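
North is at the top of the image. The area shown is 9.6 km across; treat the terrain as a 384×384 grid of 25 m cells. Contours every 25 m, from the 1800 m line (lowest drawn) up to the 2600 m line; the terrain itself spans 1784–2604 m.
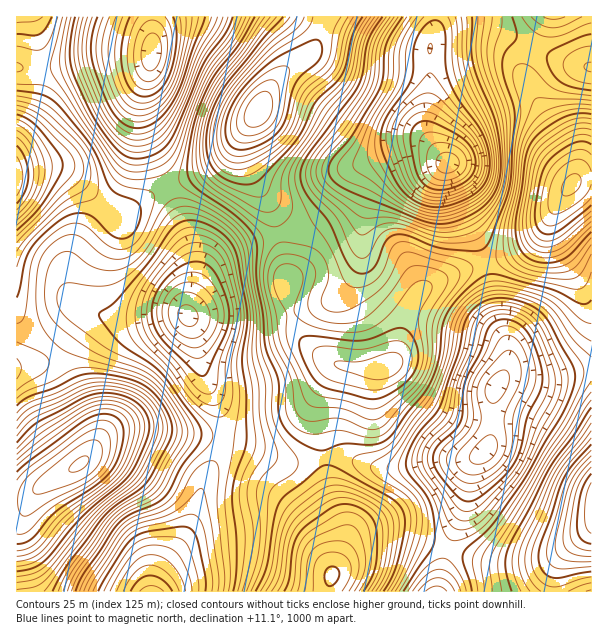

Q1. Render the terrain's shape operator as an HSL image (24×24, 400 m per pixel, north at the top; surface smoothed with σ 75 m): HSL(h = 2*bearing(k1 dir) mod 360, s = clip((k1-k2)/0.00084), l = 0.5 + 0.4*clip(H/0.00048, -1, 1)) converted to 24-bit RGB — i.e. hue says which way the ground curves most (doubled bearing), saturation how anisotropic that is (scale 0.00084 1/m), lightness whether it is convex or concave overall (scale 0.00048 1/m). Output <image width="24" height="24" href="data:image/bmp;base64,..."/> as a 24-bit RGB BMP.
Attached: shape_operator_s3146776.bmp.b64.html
<image width="24" height="24" href="data:image/bmp;base64,Qk32BgAAAAAAADYAAAAoAAAAGAAAABgAAAABABgAAAAAAMAGAAATCwAAEwsAAAAAAAAAAAAAhcYpwvU2hXBCRGtJPk1rJBhtK5WbP49VP29GMKI3kXo8tkMw48ST9dbV5LHchoDFIy+aBR1UJJ6XcbJgr02ey4me3J6MjUZFx9aqq79/lnlpVppyJ0VmJjtnOZqNRm2LZ5iLS5NtUE50nLyPwd+3162k5Jmix3m9QiW7AE7SH5z/YG3agWHQxJrP8InI5n+97NLIvnR7sYNkjpNVJyM8L1hFI5NOJHJ8aJR6XoFnOpmPf9WRwrOHy4Fw2balzIPFZFe9DqzUBHCpNzKfi2CurnSx1ma97bLI9qeg51By2WlEom09NEdgLMSUGOfCB2aaTmCdnX+JO8yGPcdqn595uNO0wcfY0H7ixpvYT3fLCS1zIT1+bFuhq1mlsmCV3JyW8cjl/6r4+8Hq4LHbY7HZROfbNKmtDj1dKmaJmLCuh7iMSINTXbI2newwknMfkmoauspMhU6VGyBnF057PDyRoFevn4m40LnSw4uS3YTe+tHw99TpuprWYG6iTlp5HFhzD4CDTJ1Ru2k5jWowhrgcoIEMdzYAn8MAXqEAMCsOHi0PCygaGSwnUYhNdqyHra2Mp7xkb36f0pKu+dLY67HcmIbbZYfwLFb/Bx3KYjqAtTxCwplmmbNeg0Vmwm1u2+WdlHVKb0BJMbyKCEp0FVBjJrhRRI9Pn5lRg9B7TpOohYqy7dzd8tny0LvqZG/ZNwq2ZgWShTqYoYOrzqKlv2xqclNxsrhv58Fxp21WV9WqON7qABuXG0a5XKiUSmxlZ69YfckXPWQmOLIindtezJJx3GpooT1xLAg5WhVeiF5YgIpUvmdA02hkfnqwh57A3p+ay86dWdBnLVs8DB8nHVFRcVdJb3I5U8wWeagmQZ4rItAPZqUXlo8c0q40rzqlQACLWBjDyF+9rlJhcbRnsN/QpsXqe3/q6cvu7t3kyZ3JYkGmFEuDDDFKXTRRsp1AidMhac2KaM6uZaJ2h2dEnr8sZM4oQjJdMBRROSt1wjO12ZCUo/C5eebDaW+relCNvolr8q2E1WNgh1CnNyWBEQkqNjlXtLxxq8t/XNprToNlckA9lWZA0uJHhagoHxQeJBsjICcsXDI5/PtprP9gOnQsX1M9d1dhrnNW9YlQ9WwsgUYmJQ4ZHRMgI280U9A1qOJ6XbheVDpngUtiooxa5MlKpH82HRw7LkljHCVjQkeN7/nO4+2pS4F6Mp2DP22bp2CU1JSY86/V9GP3aADfSCy8RLN2HN0zfvJlTn9KNTJmflyPsVtn36tntJxtKEKEKE96FilcLrq02/rR4sG+s4PHS6mzICJln25XkNSLoZfW4In8njj/yTv/1I6ZWOJTPO8yR2MyJVBIQVNjo2Z23c+svamWOS+IOCleJTFHErUThP8mnK8svp1cgFuXFCB3kd3Fte7cPjvX1DjZnADR6Qb/+cjL5OmofLM7Z6GFJm6CJmd3XcWwy9rD2IO2fCCbWCNzSVB4SthLhu5aN8hfcM2daWu6GHnIbv6hY9jBOgvFrzDylAD9rCD0+NPV+9PQy3qFq6nTIiDHLazCHv64X5nN72flzBD/pRPVcbB9Yepwd+J8VN2NNMibaEqQZatOb/oXI2EXDSMmPilihgKKvhyD78iZ+NDO8NTgy6DVViHuns/gR/LoEFKslDnRxwL/9iL/57KgqedSe9MNarMFIzwMHSoRfbwow9hMYU4uEyIRHCESJg0SsIkyz/Co3dTB8N7azZW6QkbNs9vHZZjDCxmARSWMeQWo4Dfp+dLW8ramy81whLxYQ3dkJX1FD9QKcaM4diNYTw48GBAjEDg3RO5ro/Ses7ic69bD04uqql+kqdBmT31QFB5UEhJ3RAqilmbD7Mzb+9Dd7eHel6THcUi6ZaGMX6g8SlssLBkxcB2DQiaqFZWvHv8pUf8aRbxV192vxC0o1YVKxM1nc1NkH0RVBBs7JRRpdXmeu8Cq9Nfb/NLP1kCEjzNToK5dc6iQT1WpEi6aFSuvUji+UXWleeVgUvpBDtVFa7k4d1cT4v8onsdGdktiPmJYBRcuEBUwXrpbbruFy5qO/8PD/12914rApti2Xr7SQFPRCxPSCgSvbTKwga61q+yvntaDaIkuQkQVhqFHyv9jbpo9W0RJd2ZPBg4tCjA8OeFCTJJXloJY66yN8Y3N9MjW5MyibX5DMU80ITxTCg1ZWUCoo8+jstV+w08jolciXVw9crVL3PV5h4JSSVheeVRfDwo1DV9WI8EVP1wyWI890M5T1i4o/35T/5ptr0w5QXBAGk9JBxssNHdjtM9ivkkxzyohzLNeUXts"/>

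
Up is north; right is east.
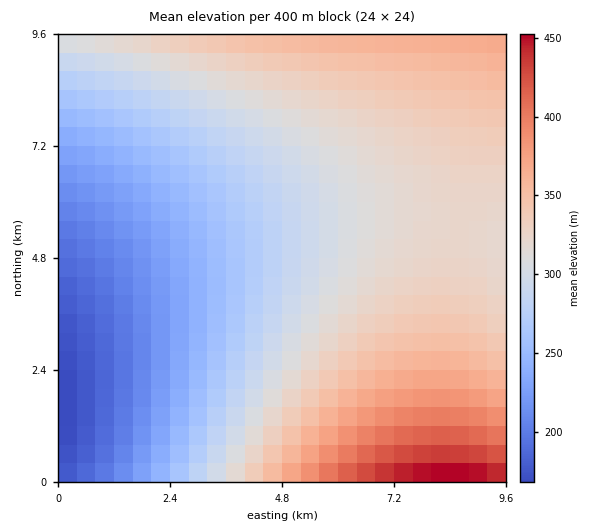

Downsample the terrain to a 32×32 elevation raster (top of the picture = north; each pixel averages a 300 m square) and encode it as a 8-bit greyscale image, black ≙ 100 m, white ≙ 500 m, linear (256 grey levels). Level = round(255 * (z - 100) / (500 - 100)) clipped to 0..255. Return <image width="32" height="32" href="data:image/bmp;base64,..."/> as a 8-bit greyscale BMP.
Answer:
<image width="32" height="32" href="data:image/bmp;base64,Qk02CAAAAAAAADYEAAAoAAAAIAAAACAAAAABAAgAAAAAAAAEAAATCwAAEwsAAAABAAAAAAAAAAAAAAEBAQACAgIAAwMDAAQEBAAFBQUABgYGAAcHBwAICAgACQkJAAoKCgALCwsADAwMAA0NDQAODg4ADw8PABAQEAAREREAEhISABMTEwAUFBQAFRUVABYWFgAXFxcAGBgYABkZGQAaGhoAGxsbABwcHAAdHR0AHh4eAB8fHwAgICAAISEhACIiIgAjIyMAJCQkACUlJQAmJiYAJycnACgoKAApKSkAKioqACsrKwAsLCwALS0tAC4uLgAvLy8AMDAwADExMQAyMjIAMzMzADQ0NAA1NTUANjY2ADc3NwA4ODgAOTk5ADo6OgA7OzsAPDw8AD09PQA+Pj4APz8/AEBAQABBQUEAQkJCAENDQwBEREQARUVFAEZGRgBHR0cASEhIAElJSQBKSkoAS0tLAExMTABNTU0ATk5OAE9PTwBQUFAAUVFRAFJSUgBTU1MAVFRUAFVVVQBWVlYAV1dXAFhYWABZWVkAWlpaAFtbWwBcXFwAXV1dAF5eXgBfX18AYGBgAGFhYQBiYmIAY2NjAGRkZABlZWUAZmZmAGdnZwBoaGgAaWlpAGpqagBra2sAbGxsAG1tbQBubm4Ab29vAHBwcABxcXEAcnJyAHNzcwB0dHQAdXV1AHZ2dgB3d3cAeHh4AHl5eQB6enoAe3t7AHx8fAB9fX0Afn5+AH9/fwCAgIAAgYGBAIKCggCDg4MAhISEAIWFhQCGhoYAh4eHAIiIiACJiYkAioqKAIuLiwCMjIwAjY2NAI6OjgCPj48AkJCQAJGRkQCSkpIAk5OTAJSUlACVlZUAlpaWAJeXlwCYmJgAmZmZAJqamgCbm5sAnJycAJ2dnQCenp4An5+fAKCgoAChoaEAoqKiAKOjowCkpKQApaWlAKampgCnp6cAqKioAKmpqQCqqqoAq6urAKysrACtra0Arq6uAK+vrwCwsLAAsbGxALKysgCzs7MAtLS0ALW1tQC2trYAt7e3ALi4uAC5ubkAurq6ALu7uwC8vLwAvb29AL6+vgC/v78AwMDAAMHBwQDCwsIAw8PDAMTExADFxcUAxsbGAMfHxwDIyMgAycnJAMrKygDLy8sAzMzMAM3NzQDOzs4Az8/PANDQ0ADR0dEA0tLSANPT0wDU1NQA1dXVANbW1gDX19cA2NjYANnZ2QDa2toA29vbANzc3ADd3d0A3t7eAN/f3wDg4OAA4eHhAOLi4gDj4+MA5OTkAOXl5QDm5uYA5+fnAOjo6ADp6ekA6urqAOvr6wDs7OwA7e3tAO7u7gDv7+8A8PDwAPHx8QDy8vIA8/PzAPT09AD19fUA9vb2APf39wD4+PgA+fn5APr6+gD7+/sA/Pz8AP39/QD+/v4A////ADI2O0FHTlZeZ294gYqTnKWttbzDys/V2d3f4eLi4d/cLzM4PkRLU1tja3R9hY6Xn6eutbzCyM3R1NfY2dnY1dItMTY8QklQWGBocHmBiZGZoaivtbvAxcnMztDQ0M/MySwwNTpAR05VXWVtdX2FjZSboqmvtLm+wcTGyMjIxsTAKy8zOT9FTFNaYmpxeYGIj5ado6mus7e6vb/AwMC+vLgrLjM4PURKUVhfZ252fYSLkpieo6itsLS2uLm5uLe0sSsuMzc9Q0lQVl1kbHN6gIeNk5meo6eqrbCxsrKysK6qKy8zNz1CSE5VXGJpcHd9g4mPlJmeoqWoqqysrKyqqKUsLzM4PUJITlRaYWdudHqAhouQlZmdoKOlpqenpqWjny0wNDg9QkdNU1lfZWxyd32CiIyRlZibnqChoqKhoJ6bLzE1OT1CSE1TWF5kanB1eoCEiY2RlJeanJ2enp2cmpcwMzY6PkNITVNYXmNpbnN4fYKGio6RlJaYmZqampiXlDI0ODs/RElOU1hdYmhtcnd7gISHi46Rk5WWl5eWlZSRNDY5PUFFSU5TWF1iZ2xxdXl+goWIi46QkpOUlJSTko82ODs/QkZLT1RYXWJna3B0eHyAg4aJjI6QkZKSkpGQjjg6PUBESExQVVleYmdrb3N3e3+ChYiKjI6PkJCQkI+NOz1AQ0ZKTlJWWl5jZ2tvc3d6foGEhomLjI6Pj4+Pjo09P0JFSExQU1dbYGRobHBzd3p9gIOGiIqMjY6Oj46OjUBCRUhLTlJVWV1hZWltcHR3en2Ag4WHiYuMjY6Pjo6NQ0VISk1RVFhbX2Nnam5xdXh7foGDhYeJi4yNjo+Pj45HSEtNUFRXWl5hZWhsb3N2eXx/gYSGiIqLjY6Pj5CPj0pMTlFUV1pdYWRna25xdXh6fYCChYeJioyNj5CQkZGQTlBSVVdaXWFkZ2pucXR3enx/gYSGiIqMjY+QkZGSkpJSVFZZW15hZGhrbnF0d3p8f4GEhoiKi42PkJGSk5SUlFdZW11gY2ZpbG9ydHd6fX+ChIaIioyNj5CSk5SVlpaWXF5gYmVnam1wc3Z4e36Ag4WHiYuNjpCRk5SVlpeYmJlhY2Voam1vcnV4en2AgoSHiYuMjpCRk5SVlpeYmZqbm2dpa21wcnV4en2AgoSHiYuNj5CSk5WWl5iZmpucnZ6ebm9ydHZ5e36Ag4WIioyOkJKTlZaXmJqbnJydnp+goaF1dnh7fX+ChIeJjI6QkpSVl5iZm5ydnp6foKGioqOkpHx+gIKEh4mLjpCSlJaYmpucnp+goKGio6OkpaWmpqeohIaIioyPkZOVl5mbnZ+goaOjpKWmpqenqKipqaqqq6s="/>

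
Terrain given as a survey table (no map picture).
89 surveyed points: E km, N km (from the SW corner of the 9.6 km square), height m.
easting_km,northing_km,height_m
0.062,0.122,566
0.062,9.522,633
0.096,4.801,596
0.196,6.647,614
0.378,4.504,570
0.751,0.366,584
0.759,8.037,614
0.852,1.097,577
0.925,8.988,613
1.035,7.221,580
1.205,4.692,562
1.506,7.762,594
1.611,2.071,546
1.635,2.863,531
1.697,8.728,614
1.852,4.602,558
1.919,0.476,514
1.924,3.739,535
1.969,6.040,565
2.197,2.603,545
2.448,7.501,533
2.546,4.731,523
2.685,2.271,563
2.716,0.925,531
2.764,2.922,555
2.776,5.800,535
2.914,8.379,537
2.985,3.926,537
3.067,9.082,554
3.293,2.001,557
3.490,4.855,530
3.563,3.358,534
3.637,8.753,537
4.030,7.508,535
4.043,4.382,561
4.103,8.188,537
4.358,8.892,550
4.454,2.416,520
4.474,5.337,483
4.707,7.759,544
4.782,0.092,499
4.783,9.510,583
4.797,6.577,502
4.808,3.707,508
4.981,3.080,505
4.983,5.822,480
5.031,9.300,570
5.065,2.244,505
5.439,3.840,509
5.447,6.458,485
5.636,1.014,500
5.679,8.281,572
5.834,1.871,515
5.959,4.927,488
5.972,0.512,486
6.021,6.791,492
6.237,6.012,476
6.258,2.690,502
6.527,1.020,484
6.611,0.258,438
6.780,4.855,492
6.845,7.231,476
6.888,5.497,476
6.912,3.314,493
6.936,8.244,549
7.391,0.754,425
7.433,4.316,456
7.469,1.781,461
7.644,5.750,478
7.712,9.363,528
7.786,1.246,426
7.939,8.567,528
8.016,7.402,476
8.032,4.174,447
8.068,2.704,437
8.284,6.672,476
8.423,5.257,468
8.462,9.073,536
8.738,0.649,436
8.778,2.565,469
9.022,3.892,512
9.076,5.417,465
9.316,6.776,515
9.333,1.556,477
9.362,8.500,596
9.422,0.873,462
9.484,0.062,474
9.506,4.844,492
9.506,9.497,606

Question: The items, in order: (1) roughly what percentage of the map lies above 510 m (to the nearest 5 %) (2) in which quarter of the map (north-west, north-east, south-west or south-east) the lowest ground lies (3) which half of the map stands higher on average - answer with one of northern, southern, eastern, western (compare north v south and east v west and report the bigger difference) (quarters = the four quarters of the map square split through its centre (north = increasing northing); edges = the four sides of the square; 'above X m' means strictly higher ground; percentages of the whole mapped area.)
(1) About 60 % of the map lies above 510 m.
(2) The lowest ground is in the south-east quarter.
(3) On average the western half of the map is the higher ground.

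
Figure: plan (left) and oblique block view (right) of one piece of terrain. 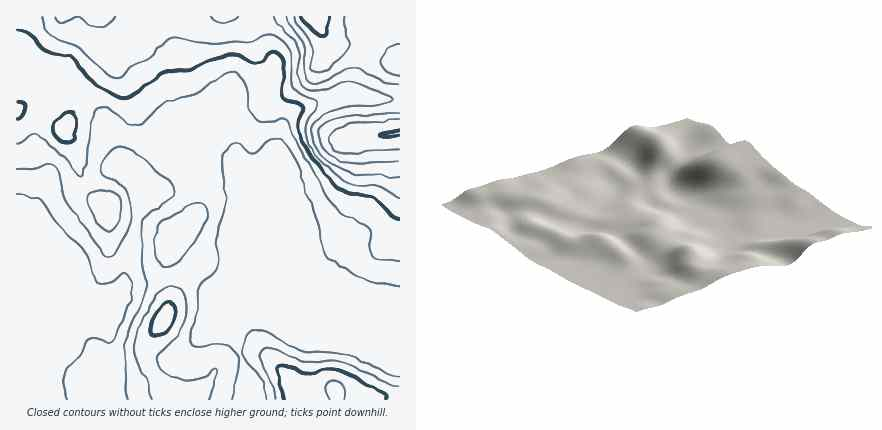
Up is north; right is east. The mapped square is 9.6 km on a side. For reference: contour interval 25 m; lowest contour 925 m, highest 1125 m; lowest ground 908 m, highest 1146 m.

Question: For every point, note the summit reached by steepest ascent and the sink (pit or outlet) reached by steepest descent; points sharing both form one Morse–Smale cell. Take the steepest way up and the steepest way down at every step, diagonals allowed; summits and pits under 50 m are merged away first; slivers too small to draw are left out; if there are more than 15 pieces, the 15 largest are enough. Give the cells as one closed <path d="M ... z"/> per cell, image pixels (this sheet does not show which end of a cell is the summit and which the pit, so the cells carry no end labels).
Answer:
<path d="M400 16l-384 0 0 384 237 0-2-14-23-68 6-11 16-7 5-8 2-42-4-14 1-22 2-10 14-1 5-9 3-18-1-34 4-14 8-12 7-6 44-14 14-1 46 4z"/><path d="M354 95l-14 1-40 12-8 5-8 9-7 20 1 34-3 18-5 9-14 1-2 10-1 22 4 14 0 24-2 18-3 6 16 5 20 14 16 7 44 0 52 20 0-244z"/><path d="M256 298l-8 2-14 7-6 11 23 68 3 14 146 0 0-56-52-20-44 0z"/>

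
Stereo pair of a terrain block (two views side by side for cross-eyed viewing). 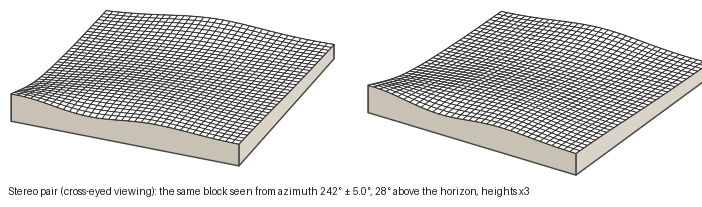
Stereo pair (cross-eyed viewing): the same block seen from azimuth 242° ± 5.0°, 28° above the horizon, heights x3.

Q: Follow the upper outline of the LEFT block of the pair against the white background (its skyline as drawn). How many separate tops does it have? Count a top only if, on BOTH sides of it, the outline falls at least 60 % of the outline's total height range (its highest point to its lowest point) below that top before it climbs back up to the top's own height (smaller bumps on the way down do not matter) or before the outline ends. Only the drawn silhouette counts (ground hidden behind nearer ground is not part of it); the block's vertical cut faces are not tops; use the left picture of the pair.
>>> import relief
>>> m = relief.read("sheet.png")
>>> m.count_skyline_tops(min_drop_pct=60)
0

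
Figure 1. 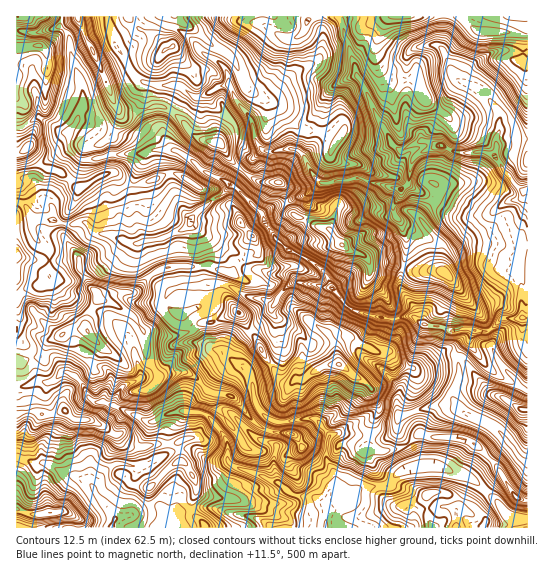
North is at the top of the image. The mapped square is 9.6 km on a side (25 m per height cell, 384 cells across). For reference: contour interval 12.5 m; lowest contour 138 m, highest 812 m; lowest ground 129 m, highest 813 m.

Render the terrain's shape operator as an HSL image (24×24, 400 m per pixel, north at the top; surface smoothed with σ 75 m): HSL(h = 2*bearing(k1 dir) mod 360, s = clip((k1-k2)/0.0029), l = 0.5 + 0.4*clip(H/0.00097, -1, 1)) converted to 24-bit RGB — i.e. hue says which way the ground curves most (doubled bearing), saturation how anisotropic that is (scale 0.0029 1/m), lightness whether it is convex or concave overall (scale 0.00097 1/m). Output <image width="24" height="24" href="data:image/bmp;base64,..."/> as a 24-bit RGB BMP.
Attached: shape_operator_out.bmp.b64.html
<image width="24" height="24" href="data:image/bmp;base64,Qk32BgAAAAAAADYAAAAoAAAAGAAAABgAAAABABgAAAAAAMAGAAATCwAAEwsAAAAAAAAAAAAARZrc4VntcvDFbk7FZE+AX3p9npp0eHF/eMFtpkB2nklAm1Bwe6dsYnmJammEeIGMh2KNomNlVJN4j657elmUjLaYxEnO3BNxRY9cjLpmpFpIbjpdiGN1eV2cg7tnW191yMx+VWuok6K6hpyvnj6BooxCXn14f4ByVX5hXq2MoXi7r6PThabGsVtuTgxAzP/9mmdblXhGbVVJdGBtYaRpUptzv3CVakyppdeZSnWFfz0hcUccnTY9hb1PTFZybkRCpbhfL3Q7R344d3Y6Zz4uXDE5v/XPOCx/fWxBeGRTgI9fVz9JrIFHV8GNRKiwmb1oqk9EIT9w1XbRlrfXYSKK9e3UFzyUkpvDo7HBro3WikCvcWU/WoRPot3NYNaGcR47tGpsSnSBt2J0X6LKuvHtdKLKaEePe4K0xL/efwqHcttMM8PtQuT/6+OPew12Vn40sJ9mLnhTq4DEoL/jm8LqzV1HTRYtwn9DfIG/mYPMpejSPMXXbxwWQxsKQXAcQFUiajITf6YqYPBySgND66cxVGwSLmhKu0tcisMjH4tqZYsqXGwtYEk3eS88eEya0/X4coFdR3lV04x3fxszOHqKZ6Ho8tDmNFp3dNC9pMrn1VbAPB5e5tXG05/GQk17X5Oi2fLrOBi2tqlwg6ugOlh2erfFn+/ojGEuhnegqJ5lTyMnqcWMbF62TIK+ech5lIjXb7a4aU1MXi1FOMwrU7qwx4fDvZTeuu3fjSkhzyovZsPesJa7Q0KKWc59sZcwOKishFV/uXCeeZepf7Gae7G1iVGJnr1yk3c+Yks4WEI4XTV7yPfRPTRcqJNVdpJRsGNKgqfh2eXyHlV+uojDmonZaCip3+SyVDpbY0qTZ7CrqYW9vbCQa1FffLyRf5DAg0mXsXfEnG3GgdScS6+LXTNpldGLrN3hodTjjk0NMyUAlw4JTCwQTDQNeocNJZ4JiFc3UMegZU+Ldk5fxXplfKi2rsZYXDVcgHR/cYF0VZKd0eJ6aCYaI8m9pt66sqhKMwAQx6cLzf7kSBVbWHBKrJVpte7VnF3CYnKnY5FUZGpWXztok+ecVU+4zXLAuEWgbXhae35bk4BAxVw/mrfRE80seF8MMQIRJ6VM8+XYKKePbjy1fn291/TjTF2mfFN1qnhwfJGyZViMi8a1f7hwbW1XVnJnaH+vmn3OgXS+gnm0oWNtjsuBKkTbgQApsxdRdtGuvfDBgXa8LlGSkby10cuZTSpRc2V0q6eDl2BVXlyOh8yEe0VGflRNdm5MYntFXpFOhF5+eFtdurFpj/SsMwAfb8PYpOHXsubne8zQmW3EVSlsgsNys2hviFGVeHSMo6yKnFltTH9Svn86bIJOcn6Ien6RjZmcipxiMF5MiGyf1PfVMwAuytPqreLx1IKSnMMuOJ4fTg5Be8rXvcRbZlBCbHFYZIGMna2Qb5FbZFRquZR7boKaa4dybnyHipFrek5xftd8DPfBZgASoTctVPkqAI1aZ5Dp9dbtpFzNJBuEnGsvs0lIl32JcoSAY5dydIZAgXRKdZ65fMvBpYDOubLcS4C8wJzRl7nh7gwYMwMLVfzZv+H46tjzWxFbMycALDMAtsoASnrQIFatt8jGlpi7pZzDflK4tjJxsqvaPq2QeT1ZlpEudYYeamQyVHQ7VSUWfBsyvenRSdJbITYGV00HQwYwydm/WtWCTqNFeDtZKXUufJc7dUITZGoecyRqjL+NtsZRekNqR2VxmHyDv3OGXZhoYFJzbTqpqujl0L6ny3yHlButd2SsgrnDcpek3c3BUX2qjyWBpnZPgDtsrNG7g5WuSFyAp49cbLddwaRDU3CAcE54ts+NkX7GeWrHjtjGZG+KxMB4ew1XZLVij5mgbZ2IU3GX2+HGTRVYo8JzjlSbeMCyj7O6mnmmakF3wYRemVGKzsiJRlZ2UjVrxvC5VURlfX9CcVI8n5I7Y6Ikoiywg6illIqJmZB/ImQ2ya9MYxZmobORY4miksOLWkFid0pRYzlYq8mSjFeJ2NeoLiVkdNVCWNFxeTt9vpGNWZKKiMO6kjWng8WPbJemjnypvHyttpeVJjNimbFddKR6dYOvr4F3WDZZb0Bchpy3lryhgInE4ebAKg1D1vvQSyFVYnuChJ6zvd7eZSdkgMzHn8TEfE98YGVEflVc0LulVyV0kK56pZliOVwhZzohfTVjn7RtMZw4jp5TnbQsWZMdqRfFgt1UWjxwfJ+AY5BUpGw7Xrt6W4w7Wj0ze1FYlIxzQ3Rpxb1lWS93nX6ZvIWjuJDKZW3CXaHEksW1gHa5fG6v"/>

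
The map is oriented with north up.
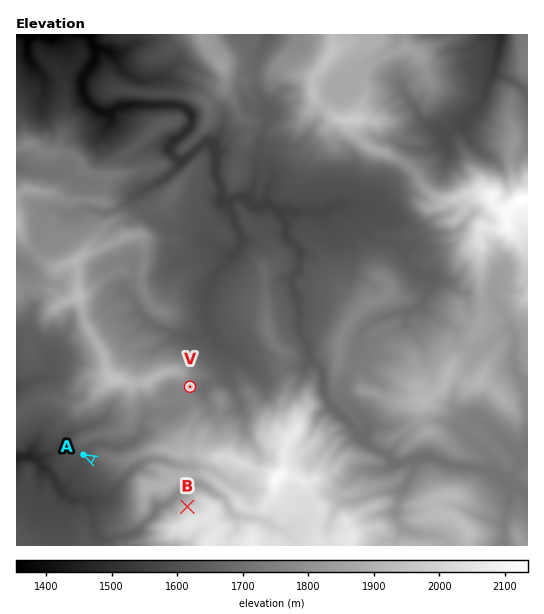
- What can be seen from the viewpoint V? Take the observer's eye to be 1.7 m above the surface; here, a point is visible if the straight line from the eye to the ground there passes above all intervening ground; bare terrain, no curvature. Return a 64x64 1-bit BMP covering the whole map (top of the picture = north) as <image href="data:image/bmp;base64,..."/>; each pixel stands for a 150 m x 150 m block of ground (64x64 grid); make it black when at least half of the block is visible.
<image width="64" height="64" href="data:image/bmp;base64,Qk0+AgAAAAAAAD4AAAAoAAAAQAAAAEAAAAABAAEAAAAAAAACAAATCwAAEwsAAAIAAAAAAAAA////AAAAAAAAAAAAAAAAAAAAAAAAAAAAAAAAAAAAAAAAAAAAAAAAAAAAAAAAAAAAAAAAAAAAAAAAAAAAAAAAAAAAAAAAAAAAAAAAAYAAAAAAAAABgAAAAAAAAAmAAAAAAAAB/4AAAAAAAHbvQAAAAAAAOvfAAAAAAAAfd+AAAAAAAA3j4AAAAAAABoPgAAAAAAAHwfAAAAAAAAfA0AAAAAAAB4jIAMAAAAAHmMADwAAAADgzwQfEAAAAAB/BB8wAAAAAD8MBxgAAAAAPg4HMAAAAAA8BgAyAAAAADwGADIAAAAAPAIADwAAAAA4AwAPAAAAADgBgA0EAAAAOAHACQwAAAA4AMgBDAAAABgAyAMMAAAAGABwAwwAAAAIAGAHBAAAAAgAAAcEAAAAAAAADwwAAAAAAAAPCAAAAAAAAA8YAAAAAAAAP7AAAAAAAAD/IAAAAAAAAP3gAAAAAAAB/8AAAAABAAP/wAAAAAGAA8GAAAAAAMD/gAAAAAAA9/8AAAAAAAD//gAAAAAAAP/8AAAAAAAA/+AAAAAAAAD/wAAAAAAAAP+AAAAAAAAB/+AAAAAAAAD8AAAAAAAAAPgAAAAAAAAA8AAAAAAAAABgAAAAAAAAAOAAAAAAAAAB4AAAAAAAAAAAAAAAAAAAAAAAAAAAAAAAAAAAAAAAAAAAAAAAAAAAAAAAAAA=="/>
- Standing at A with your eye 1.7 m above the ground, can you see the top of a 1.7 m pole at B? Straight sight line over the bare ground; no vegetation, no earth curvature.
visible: false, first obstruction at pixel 134 480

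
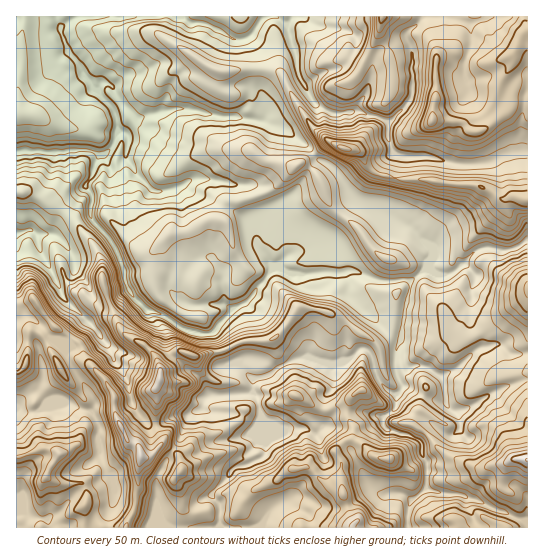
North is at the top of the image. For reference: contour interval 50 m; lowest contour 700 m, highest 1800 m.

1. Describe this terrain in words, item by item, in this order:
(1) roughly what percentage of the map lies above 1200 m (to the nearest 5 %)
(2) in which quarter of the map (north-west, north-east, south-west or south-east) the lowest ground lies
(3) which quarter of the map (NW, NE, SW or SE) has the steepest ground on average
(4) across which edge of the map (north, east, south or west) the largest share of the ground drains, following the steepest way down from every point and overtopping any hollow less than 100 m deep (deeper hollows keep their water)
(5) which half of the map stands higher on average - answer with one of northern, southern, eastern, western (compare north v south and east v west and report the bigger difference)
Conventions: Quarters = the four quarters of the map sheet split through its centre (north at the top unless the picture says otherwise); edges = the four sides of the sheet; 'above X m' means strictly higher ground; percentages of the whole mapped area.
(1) About 50 % of the map lies above 1200 m.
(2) Look to the north-west quarter for the lowest ground.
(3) Slopes are steepest in the south-west quarter.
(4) Most of the ground drains across the western edge.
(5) On average the southern half of the map is the higher ground.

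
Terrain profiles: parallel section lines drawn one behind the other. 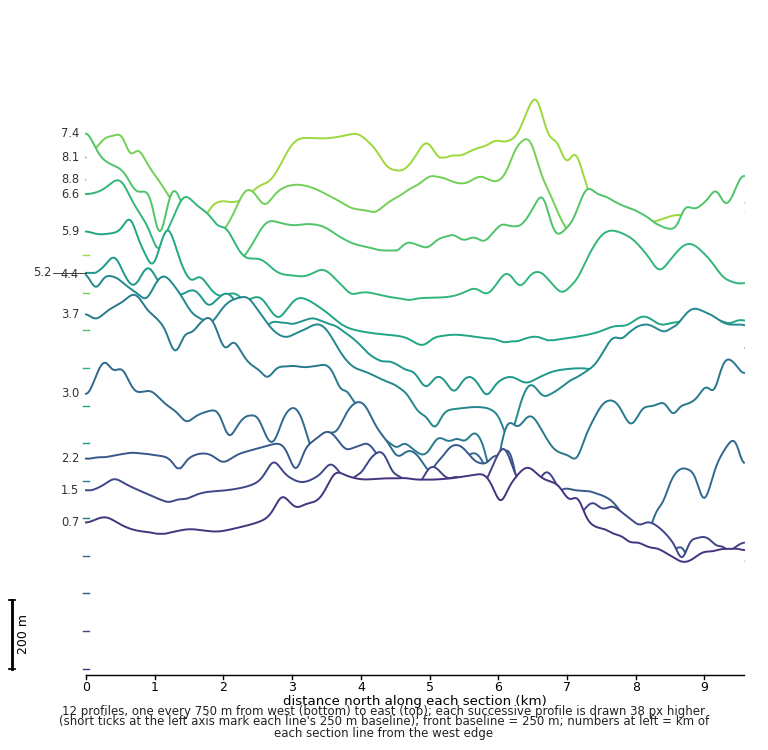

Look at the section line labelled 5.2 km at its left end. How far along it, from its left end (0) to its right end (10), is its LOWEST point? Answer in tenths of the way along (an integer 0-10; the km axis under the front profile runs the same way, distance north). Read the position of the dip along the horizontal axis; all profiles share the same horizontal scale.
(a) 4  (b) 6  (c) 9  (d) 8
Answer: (b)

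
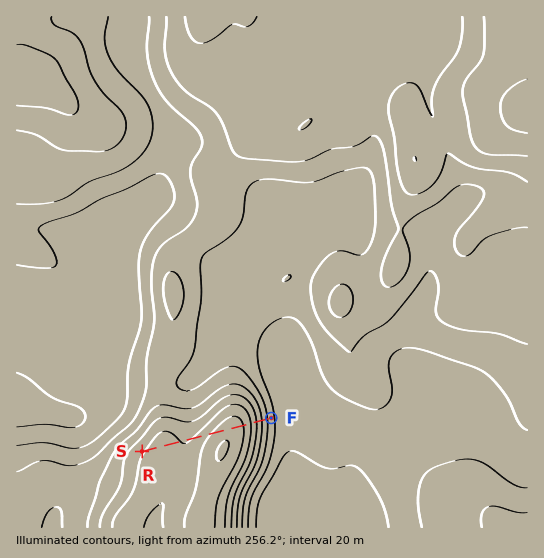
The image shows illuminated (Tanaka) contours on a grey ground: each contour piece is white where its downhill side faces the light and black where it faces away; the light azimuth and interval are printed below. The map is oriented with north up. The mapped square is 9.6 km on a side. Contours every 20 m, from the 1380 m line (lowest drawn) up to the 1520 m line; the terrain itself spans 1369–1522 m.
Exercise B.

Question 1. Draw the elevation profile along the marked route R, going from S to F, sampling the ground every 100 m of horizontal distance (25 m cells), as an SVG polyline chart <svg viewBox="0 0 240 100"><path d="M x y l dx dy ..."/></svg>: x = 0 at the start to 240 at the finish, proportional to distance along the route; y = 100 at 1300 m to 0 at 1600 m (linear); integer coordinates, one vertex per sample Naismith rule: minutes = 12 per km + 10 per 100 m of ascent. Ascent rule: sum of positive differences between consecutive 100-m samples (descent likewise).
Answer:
<svg viewBox="0 0 240 100"><path d="M0 41l10-2 9-1 10-1 9 0 10 0 10 1 9 2 10 0 9 0 10 0 9-2 10-2 10-2 9-2 10-2 9-1 10 0 10 1 9 2 10 3 9 5 10 6 9 6 10 6 10 6"/></svg>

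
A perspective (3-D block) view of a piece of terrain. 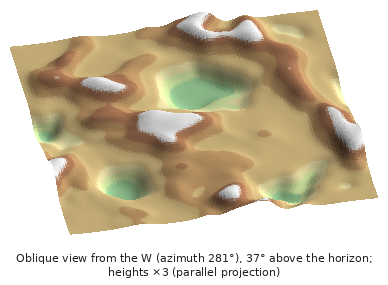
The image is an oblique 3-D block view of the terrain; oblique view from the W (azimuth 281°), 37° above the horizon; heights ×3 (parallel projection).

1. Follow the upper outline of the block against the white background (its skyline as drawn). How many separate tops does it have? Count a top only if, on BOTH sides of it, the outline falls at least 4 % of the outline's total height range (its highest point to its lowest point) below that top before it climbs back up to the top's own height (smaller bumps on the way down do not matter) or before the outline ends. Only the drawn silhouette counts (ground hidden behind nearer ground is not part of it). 2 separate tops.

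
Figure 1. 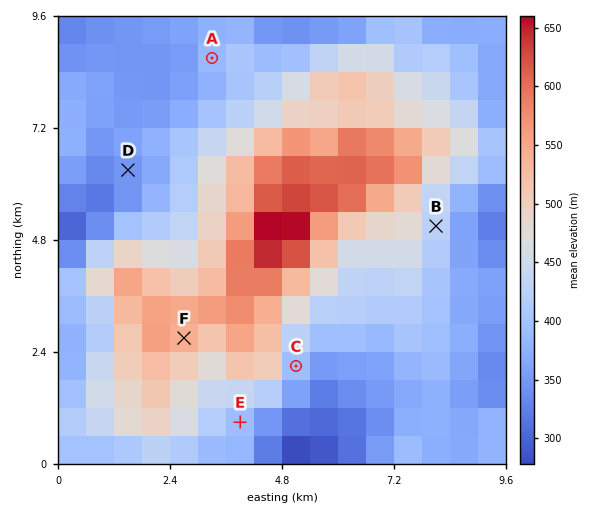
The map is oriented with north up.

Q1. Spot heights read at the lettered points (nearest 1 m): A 388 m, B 427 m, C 386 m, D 345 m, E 389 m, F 548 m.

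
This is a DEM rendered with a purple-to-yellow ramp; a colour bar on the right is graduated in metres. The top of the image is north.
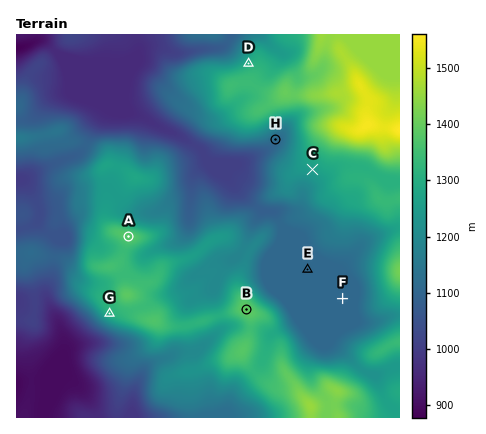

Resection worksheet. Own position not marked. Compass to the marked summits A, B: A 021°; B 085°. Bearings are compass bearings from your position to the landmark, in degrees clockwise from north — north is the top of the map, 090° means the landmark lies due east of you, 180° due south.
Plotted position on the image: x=95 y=323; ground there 1105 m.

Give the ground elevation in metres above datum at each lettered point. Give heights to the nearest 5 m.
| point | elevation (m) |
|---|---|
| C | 1255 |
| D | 1295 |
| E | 1105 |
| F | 1105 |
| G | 1305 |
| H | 1115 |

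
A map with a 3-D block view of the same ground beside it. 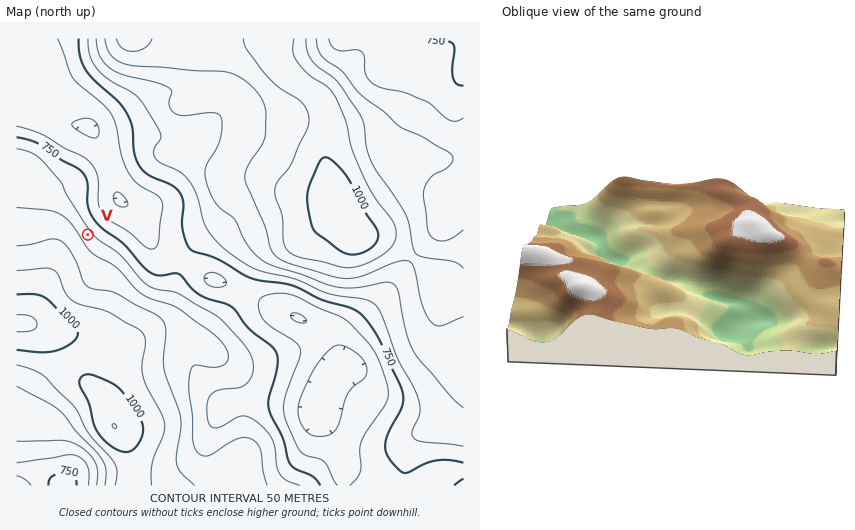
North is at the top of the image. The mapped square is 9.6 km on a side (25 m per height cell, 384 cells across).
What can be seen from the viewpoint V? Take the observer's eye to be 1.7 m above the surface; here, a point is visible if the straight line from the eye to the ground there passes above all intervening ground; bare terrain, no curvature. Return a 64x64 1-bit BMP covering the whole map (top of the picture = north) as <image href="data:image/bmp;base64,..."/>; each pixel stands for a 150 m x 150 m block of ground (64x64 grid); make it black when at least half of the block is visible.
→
<image width="64" height="64" href="data:image/bmp;base64,Qk0+AgAAAAAAAD4AAAAoAAAAQAAAAEAAAAABAAEAAAAAAAACAAATCwAAEwsAAAIAAAAAAAAA////AAAAAAAAAAAAAAAAAAAAAAAAAAAAAAAAAAAAAAAAAAAAAAAAAAAAAAAAAAAAAAAAAAAAAAAAAAAAAAABgAAAAAAAAAHzAAAAAAAAA/8AAAAAAAAD/wAAAAAAAAP/AAAAAAAAA/8AAAAAAAAH/wAAAAAAAAf/AAAAAAAAD/8AAAAAAAAP/wAAAAAAAB/wAAAAAAAAP+AAAAAAAAB/4AAAAAAAAP/gAAAAAAAB//AAAAAAAAf/8AAAAAAAD//wAABAAAAP//AAD/h4AB//8AAPD/4AP//4AAYH/wB4APgAAAcDwHgAAAAABwPA+AAAAAAHA+H8AAAAAAcD//wAAAAMDw//4AAAABwP//+AAAAAHh///4AAAAA+P///gAAAAH////+CAAAAf////84AAABP/////AAAAGf////8AAAA//////gAAAD/////+AAAAf/////4AAAD//////AAAAP/////8AAABB///v/wAAAAD/////AAAAAP////4AAAAA/8/+fgAAAAD/h/5+AAAAAP/H/z4AAAAB////PwAAAAH///8fAAAAAf///z8AAAAD/////wAAAAf/4f//AAAAD//A//4AAAAP/+D//AAAAB//+f/wAAAAH////+AAAAA/////wAAAAD////+AAAAAf////4AAAAD//4APgAAAAP/8AA+AAAAA=="/>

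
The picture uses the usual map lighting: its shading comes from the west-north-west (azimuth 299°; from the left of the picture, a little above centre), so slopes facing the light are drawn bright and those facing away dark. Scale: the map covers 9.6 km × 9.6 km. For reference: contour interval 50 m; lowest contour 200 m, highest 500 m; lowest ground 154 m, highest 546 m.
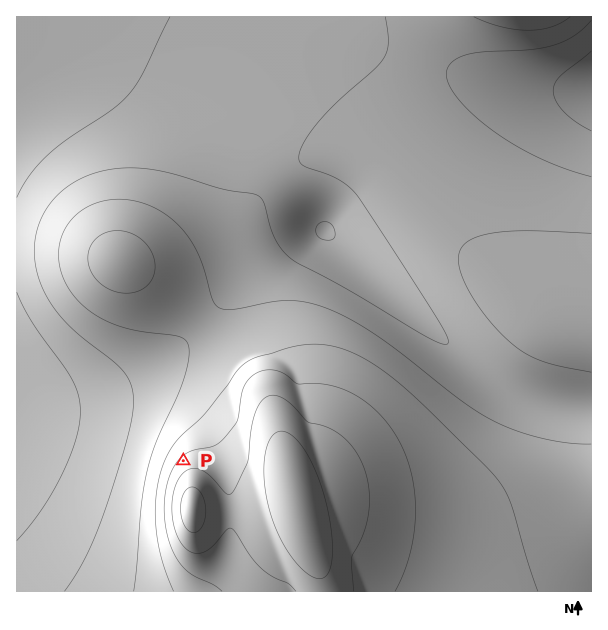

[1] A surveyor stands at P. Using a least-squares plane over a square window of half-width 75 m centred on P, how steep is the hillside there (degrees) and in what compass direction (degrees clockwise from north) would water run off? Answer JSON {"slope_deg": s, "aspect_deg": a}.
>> {"slope_deg": 12, "aspect_deg": 321}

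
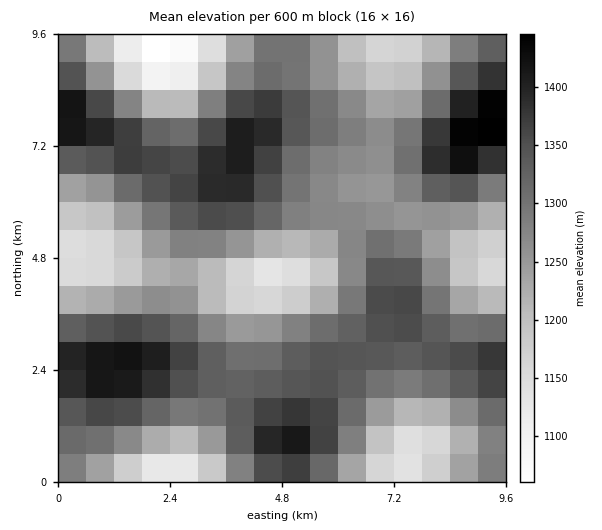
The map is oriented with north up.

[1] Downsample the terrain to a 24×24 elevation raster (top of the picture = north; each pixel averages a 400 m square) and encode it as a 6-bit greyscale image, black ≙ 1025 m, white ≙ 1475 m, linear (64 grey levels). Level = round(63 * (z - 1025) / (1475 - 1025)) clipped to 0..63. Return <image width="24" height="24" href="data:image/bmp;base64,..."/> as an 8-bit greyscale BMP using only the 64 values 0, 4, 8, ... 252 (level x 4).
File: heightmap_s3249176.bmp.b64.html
<image width="24" height="24" href="data:image/bmp;base64,Qk12BgAAAAAAADYEAAAoAAAAGAAAABgAAAABAAgAAAAAAEACAAATCwAAEwsAAAABAAAAAAAAAAAAAAEBAQACAgIAAwMDAAQEBAAFBQUABgYGAAcHBwAICAgACQkJAAoKCgALCwsADAwMAA0NDQAODg4ADw8PABAQEAAREREAEhISABMTEwAUFBQAFRUVABYWFgAXFxcAGBgYABkZGQAaGhoAGxsbABwcHAAdHR0AHh4eAB8fHwAgICAAISEhACIiIgAjIyMAJCQkACUlJQAmJiYAJycnACgoKAApKSkAKioqACsrKwAsLCwALS0tAC4uLgAvLy8AMDAwADExMQAyMjIAMzMzADQ0NAA1NTUANjY2ADc3NwA4ODgAOTk5ADo6OgA7OzsAPDw8AD09PQA+Pj4APz8/AEBAQABBQUEAQkJCAENDQwBEREQARUVFAEZGRgBHR0cASEhIAElJSQBKSkoAS0tLAExMTABNTU0ATk5OAE9PTwBQUFAAUVFRAFJSUgBTU1MAVFRUAFVVVQBWVlYAV1dXAFhYWABZWVkAWlpaAFtbWwBcXFwAXV1dAF5eXgBfX18AYGBgAGFhYQBiYmIAY2NjAGRkZABlZWUAZmZmAGdnZwBoaGgAaWlpAGpqagBra2sAbGxsAG1tbQBubm4Ab29vAHBwcABxcXEAcnJyAHNzcwB0dHQAdXV1AHZ2dgB3d3cAeHh4AHl5eQB6enoAe3t7AHx8fAB9fX0Afn5+AH9/fwCAgIAAgYGBAIKCggCDg4MAhISEAIWFhQCGhoYAh4eHAIiIiACJiYkAioqKAIuLiwCMjIwAjY2NAI6OjgCPj48AkJCQAJGRkQCSkpIAk5OTAJSUlACVlZUAlpaWAJeXlwCYmJgAmZmZAJqamgCbm5sAnJycAJ2dnQCenp4An5+fAKCgoAChoaEAoqKiAKOjowCkpKQApaWlAKampgCnp6cAqKioAKmpqQCqqqoAq6urAKysrACtra0Arq6uAK+vrwCwsLAAsbGxALKysgCzs7MAtLS0ALW1tQC2trYAt7e3ALi4uAC5ubkAurq6ALu7uwC8vLwAvb29AL6+vgC/v78AwMDAAMHBwQDCwsIAw8PDAMTExADFxcUAxsbGAMfHxwDIyMgAycnJAMrKygDLy8sAzMzMAM3NzQDOzs4Az8/PANDQ0ADR0dEA0tLSANPT0wDU1NQA1dXVANbW1gDX19cA2NjYANnZ2QDa2toA29vbANzc3ADd3d0A3t7eAN/f3wDg4OAA4eHhAOLi4gDj4+MA5OTkAOXl5QDm5uYA5+fnAOjo6ADp6ekA6urqAOvr6wDs7OwA7e3tAO7u7gDv7+8A8PDwAPHx8QDy8vIA8/PzAPT09AD19fUA9vb2APf39wD4+PgA+fn5APr6+gD7+/sA/Pz8AP39/QD+/v4A////AJSAbFA4LCw8XICguLywmHhYSEBEXHiMmJiUiHRgUExYdJi40NjIrIxoTDw8UGh8kKSkoJSEdGx0iKjA1NzQvJx4XEhEVGiAmKy0uLSomJCQnKy4xMzIvKiIcGBcaHyQoLzI0MzEuKykpKiwtLi4uKyYiICAiJiksMzY4NzUzLy0rKiorLC0tLConJicqLC8xNDc4ODg1MS4qKCgpKy0tLSwrKistLjEzMDI0NTQyLisnJCQlKCssLC0tLS0tLCwvKCkrLCwrKSUgHR0eISQnKSwuLy0pJiUmHR4fISIjIx8ZFRUVFxofJSsvMCwlIBwcFRUWGBseHhsWEg8OEBMZISovLyoiGhYUERESFBgcHRwaFhEQERMYICgtLCceGBQSERESFRogIiMhHhoYGBgcISYpKCMdGBUTFBMVGR4kJykpKCYjIB8hIyQkIiAeGxkXGBcaHyQoLC8wMC4pJiQjIiEgICAiIiAcHRwfJSotLzEzMzEsJyQiIR8gIiUqKyghJCQnLC8vLzE0NTItJyQiISAhJSsxNDEpLi4wMjEuLS80NjQvKSYkIyIiJi01OjgzNjQ0Mi4qKSwxNjYyLSknJSMiJSw1Ojw6OjYzLSciISUsMzUzLysoJSIgIScvNzs8NzIrIhoWFhskLC8vLSkmIh4cHCApMjg6MSkgFg8LDBIbIygpKCQhHRoYGBwkLDI0KiIZDwgFBgwUHSQmJSIeGhYVFhkfJiwuJh8XDwgFBgsTHCQoKCUgGhUTExUbIigqA=="/>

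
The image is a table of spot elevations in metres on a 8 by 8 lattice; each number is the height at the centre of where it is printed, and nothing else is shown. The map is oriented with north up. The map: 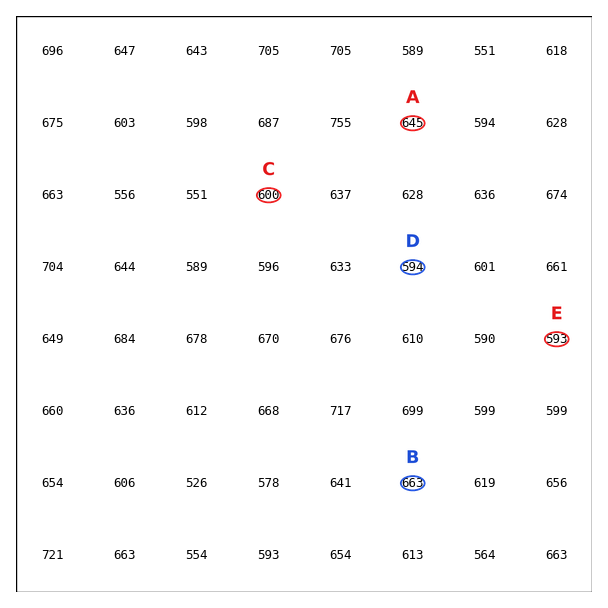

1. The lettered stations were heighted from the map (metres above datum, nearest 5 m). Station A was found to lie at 645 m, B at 665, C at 600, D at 595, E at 595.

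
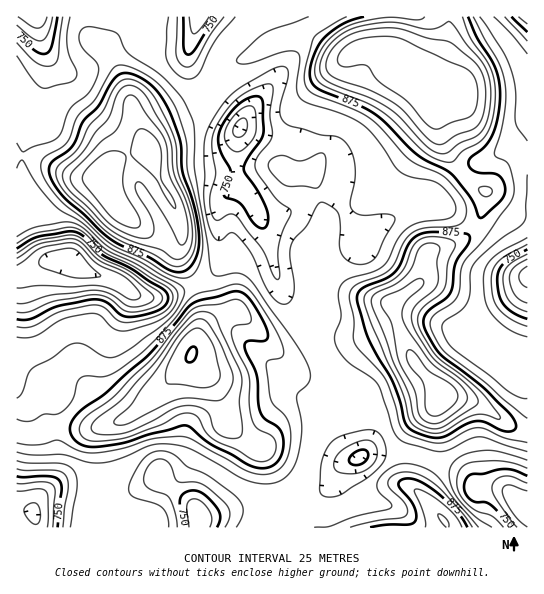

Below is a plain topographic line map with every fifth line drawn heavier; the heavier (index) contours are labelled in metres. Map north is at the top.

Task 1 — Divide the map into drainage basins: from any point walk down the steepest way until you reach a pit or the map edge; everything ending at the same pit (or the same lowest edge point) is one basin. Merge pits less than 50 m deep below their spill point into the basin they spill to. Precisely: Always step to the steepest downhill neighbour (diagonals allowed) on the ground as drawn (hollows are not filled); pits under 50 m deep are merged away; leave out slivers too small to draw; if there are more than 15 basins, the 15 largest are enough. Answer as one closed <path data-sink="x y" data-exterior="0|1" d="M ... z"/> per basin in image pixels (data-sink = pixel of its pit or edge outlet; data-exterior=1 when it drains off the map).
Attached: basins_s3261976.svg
<path data-sink="241 127" data-exterior="0" d="M309 36l-11 0-20 5-29 16-16 6-6 4-11 19-15 18-14 8-26 11-10 8-4 10 10 36 12 20 11 24 3 14-3 23 15 25 6 18 2 16-6 20 16-17 18-9 6 0 28 27 33 37 9 4 23 4 7 4 19-28 10-10 23-10 10-2 5 2-12-36 28-21 3-5 2-22 5-4 28-8 17-14 6-14 4-24-16-10-16-19-12-23-8-28-24-29 0-17-4-10-6-6-5-2-29 0-19 9-5 0z"/><path data-sink="70 259" data-exterior="0" d="M149 152l-12 0-18 7-8 7-6 13-31-3-37-17-21-4 0 276 2 2 21 2 19-7 31 1 34-9 34-27 32-34 4-8 10-34 0-11-6-17-17-31 3-23-6-22-20-36z"/><path data-sink="359 458" data-exterior="0" d="M237 311l-6 0-12 5-15 11-7 11-6 20 18 20 7 11 8 17 3 16 2 4 20 17 12 5 4 5 40 60 6 13 2 2 133 0-1-6-38-40 0-29 4-15 8-15 14-14 8-14-6-10-19-20-11-23-6-5-5 0-24 10-14 12-19 28-7-4-23-4-9-4-33-37z"/><path data-sink="527 275" data-exterior="1" d="M527 155l-12 0-10 7-13 24-7 7-4 22-6 14-17 14-28 8-5 4-2 22-3 5-28 21 5 20 16 38 29 35 32 5 15 8 16 14 22 9z"/><path data-sink="199 519" data-exterior="0" d="M190 357l-21 24-34 31-12 8-17 5-5 5-1 20 3 12 0 17-3 32-4 16 215 1-6-15-40-60-4-5-12-5-20-17-2-4-3-16-8-17-7-11z"/><path data-sink="37 17" data-exterior="1" d="M89 16l-73 1 0 137 2 2 19 3 37 17 31 3 3-9 7-9 16-8 18-1 0-3-12-23-8-31-17-37-21-21z"/><path data-sink="198 17" data-exterior="1" d="M318 16l-197 0-1 9-4 9-13 13 9 11 12 24 13 44 10 19 1-10 7-8 10-7 22-8 14-8 15-18 13-21 20-8 29-16 20-5 11 0 32 20 8-1-7-3-18-17-5-9z"/><path data-sink="527 17" data-exterior="1" d="M527 16l-78 0-4 30-12 25-10 6 19 2 12 5 6 6 0 3-7 6-18 5-8-1 0 2 9 12 5 22 18 31 10 11 17 11 6-6 5-12 13-17 5-2 13-1z"/><path data-sink="527 507" data-exterior="1" d="M450 396l-8 0-6 10-3 47-16 34 0 4 28 31 2 6 80 0 1-95-23-10-16-14-15-8z"/><path data-sink="34 514" data-exterior="0" d="M105 425l-16 4-31-1-19 7-23-2 1 95 79-1 4-16 3-32-3-46z"/>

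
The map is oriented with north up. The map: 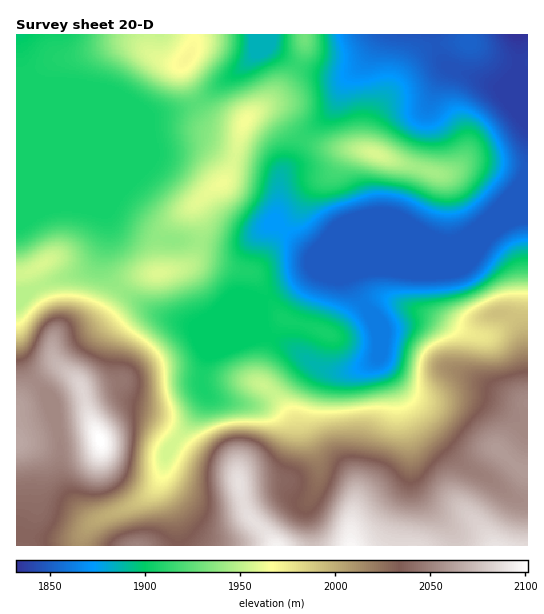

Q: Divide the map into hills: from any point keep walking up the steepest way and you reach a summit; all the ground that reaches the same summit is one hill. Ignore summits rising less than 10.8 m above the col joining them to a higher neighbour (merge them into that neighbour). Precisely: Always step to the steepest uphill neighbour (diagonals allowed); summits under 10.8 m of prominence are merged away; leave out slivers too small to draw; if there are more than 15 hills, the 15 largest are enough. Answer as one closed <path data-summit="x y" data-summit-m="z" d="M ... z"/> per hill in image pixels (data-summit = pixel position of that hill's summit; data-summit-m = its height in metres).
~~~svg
<path data-summit="101 441" data-summit-m="2101" d="M17 34l-1 303 4 20 5 12 23 27 5 12 7 33 0 34 4 12 15 22 8 9 8 3 39-16 11-7 12-13 6-12 5-22 25-32 10-15 3-10 13 7 35 4 11-6 38-38 6 0 21 10 20 0 23-9 6-6-2-28-5-13-15-19-8-20 13-7 71-29-47-1-75 31-16 12-34 19 0 19 4 15-4 2-42 0-58-22-31-18-22-21-4-12 4-29 0-11-4-17-33-80-44-45-8-6 0-33z"/><path data-summit="350 545" data-summit-m="2098" d="M527 174l-10 15-20 20-12 30 0 2 24 22 7 16 1 17-2 16-4 7-16 14-9 4-16-3-39-20-7-9-1-30 7-5 28-28-12 1-12-4-72 30-13 7 8 20 18 24 4 13 0 23-6 6-18 8-32 1-4 5-7 15-8 32 15 41-2 21-10 22 6 39 142-1 0-9-6-9-24-24-12-19-4-41-10-44-18-38 47 67 34 35 28 16 21 18 10 4 7-1z"/><path data-summit="375 153" data-summit-m="1957" d="M434 34l-52 0-17 26-20 21-14 31-28 25-11 23-9 12-3 7-4 42 7 9 28 23 10-2 28-12 86 0 11 4 12-1 24-17 43-46 3-6 0-96-10-8-17 18-3 0-44-17-5-3-8-8-4-8z"/><path data-summit="245 121" data-summit-m="1965" d="M262 34l-6 1-1 20-18 18-43 32-35 10-14 2-76-31-38-1 42 43 32 77 9 12 19 10 26 11 14 3 24 0 20 5 17 1 13-5 20-16 10-2-1-9 3-8 2-32 11-15 11-23 28-25 14-31 7-8-13 4-38-10-32-20z"/><path data-summit="277 545" data-summit-m="2096" d="M309 361l-10 2-34 36-11 6-35-4-14-6 0 4-6 12-31 40-8 32 3 12 10 18 4 12 2 21 133-1 0-12-5-26 10-22 2-21-15-43 4-18 8-22 7-10 6 0z"/><path data-summit="159 273" data-summit-m="1958" d="M71 126l0 3 36 87 1 19-4 29 4 12 17 17 22 16 67 26 51 0-4-15 1-19 55-34 68-27-36-1-28 12-10 2-33-28-11 1-20 16-13 5-17-1-20-5-24 0-18-4-36-16-11-10-29-72z"/><path data-summit="186 59" data-summit-m="1970" d="M255 34l-237 0 1 42 16 10 34 0 72 29 12 2 41-12 43-32 19-21z"/><path data-summit="497 545" data-summit-m="2090" d="M383 365l16 34 10 44 4 41 12 19 24 24 6 9 0 9 72 1 1-45-17-4-21-18-28-16-34-35z"/><path data-summit="17 443" data-summit-m="2065" d="M17 338l-1 197 38 6 21-2 20-18-8-3-8-9-15-22-4-12 0-34-7-33-5-12-23-27-5-12z"/><path data-summit="137 545" data-summit-m="2050" d="M161 478l-4 7-16 16-50 22-10 16 0 6 97 1-1-21-4-12-10-18-3-8z"/><path data-summit="305 39" data-summit-m="1930" d="M381 34l-118 0 0 2 6 11 26 18 16 6 28 6 12-4 14-13z"/>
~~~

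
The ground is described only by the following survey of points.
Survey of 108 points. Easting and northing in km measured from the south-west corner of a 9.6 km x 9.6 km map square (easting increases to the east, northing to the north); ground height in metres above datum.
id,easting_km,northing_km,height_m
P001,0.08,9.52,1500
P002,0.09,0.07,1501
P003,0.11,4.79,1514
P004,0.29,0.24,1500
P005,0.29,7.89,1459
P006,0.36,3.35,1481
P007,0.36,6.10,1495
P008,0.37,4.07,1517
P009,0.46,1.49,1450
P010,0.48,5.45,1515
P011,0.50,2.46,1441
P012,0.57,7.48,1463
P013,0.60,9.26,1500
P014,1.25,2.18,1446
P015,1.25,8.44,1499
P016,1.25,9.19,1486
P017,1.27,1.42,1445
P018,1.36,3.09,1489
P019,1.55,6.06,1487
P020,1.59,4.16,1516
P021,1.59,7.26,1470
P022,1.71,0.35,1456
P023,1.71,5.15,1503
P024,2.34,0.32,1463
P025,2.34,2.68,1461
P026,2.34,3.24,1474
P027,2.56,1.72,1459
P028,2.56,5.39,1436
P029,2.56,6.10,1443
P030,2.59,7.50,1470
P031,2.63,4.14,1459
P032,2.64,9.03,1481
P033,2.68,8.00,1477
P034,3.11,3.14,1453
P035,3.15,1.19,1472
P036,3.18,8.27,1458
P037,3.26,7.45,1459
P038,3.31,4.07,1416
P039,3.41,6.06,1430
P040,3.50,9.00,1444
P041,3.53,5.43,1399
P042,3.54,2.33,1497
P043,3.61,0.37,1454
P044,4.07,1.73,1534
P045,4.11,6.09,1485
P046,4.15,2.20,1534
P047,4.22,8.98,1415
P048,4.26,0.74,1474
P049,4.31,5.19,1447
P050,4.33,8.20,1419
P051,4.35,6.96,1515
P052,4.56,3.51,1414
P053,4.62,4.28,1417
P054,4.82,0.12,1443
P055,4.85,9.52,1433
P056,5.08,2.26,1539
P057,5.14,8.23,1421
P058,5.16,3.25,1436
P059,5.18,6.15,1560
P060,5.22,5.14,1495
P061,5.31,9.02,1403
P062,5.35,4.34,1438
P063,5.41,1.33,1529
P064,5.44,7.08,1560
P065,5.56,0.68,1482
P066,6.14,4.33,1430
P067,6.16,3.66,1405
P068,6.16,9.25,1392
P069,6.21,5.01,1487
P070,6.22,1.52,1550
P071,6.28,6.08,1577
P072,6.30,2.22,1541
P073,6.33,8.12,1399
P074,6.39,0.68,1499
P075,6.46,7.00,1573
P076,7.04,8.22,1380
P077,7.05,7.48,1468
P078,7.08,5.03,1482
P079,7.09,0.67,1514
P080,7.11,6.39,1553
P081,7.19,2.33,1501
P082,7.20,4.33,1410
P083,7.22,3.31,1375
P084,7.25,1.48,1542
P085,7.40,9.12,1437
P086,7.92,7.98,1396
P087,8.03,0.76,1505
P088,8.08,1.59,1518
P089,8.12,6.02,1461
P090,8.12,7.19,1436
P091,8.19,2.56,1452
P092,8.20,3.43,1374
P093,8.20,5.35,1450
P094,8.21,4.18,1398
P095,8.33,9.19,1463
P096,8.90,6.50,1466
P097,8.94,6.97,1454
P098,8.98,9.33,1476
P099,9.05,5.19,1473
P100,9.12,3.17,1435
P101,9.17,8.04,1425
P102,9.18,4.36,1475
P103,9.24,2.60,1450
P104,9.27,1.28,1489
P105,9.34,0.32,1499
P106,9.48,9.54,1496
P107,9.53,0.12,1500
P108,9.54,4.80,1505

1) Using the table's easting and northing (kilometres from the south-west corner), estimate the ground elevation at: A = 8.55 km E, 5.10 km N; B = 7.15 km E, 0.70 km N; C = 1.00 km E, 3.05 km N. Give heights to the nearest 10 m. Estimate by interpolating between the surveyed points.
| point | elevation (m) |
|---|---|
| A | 1450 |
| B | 1520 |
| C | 1480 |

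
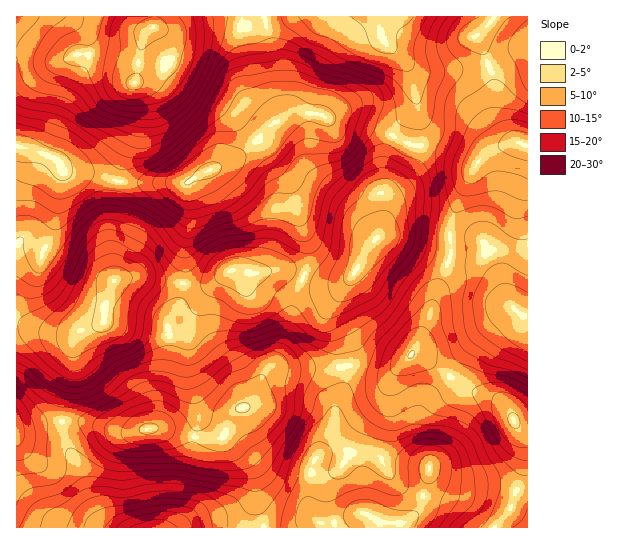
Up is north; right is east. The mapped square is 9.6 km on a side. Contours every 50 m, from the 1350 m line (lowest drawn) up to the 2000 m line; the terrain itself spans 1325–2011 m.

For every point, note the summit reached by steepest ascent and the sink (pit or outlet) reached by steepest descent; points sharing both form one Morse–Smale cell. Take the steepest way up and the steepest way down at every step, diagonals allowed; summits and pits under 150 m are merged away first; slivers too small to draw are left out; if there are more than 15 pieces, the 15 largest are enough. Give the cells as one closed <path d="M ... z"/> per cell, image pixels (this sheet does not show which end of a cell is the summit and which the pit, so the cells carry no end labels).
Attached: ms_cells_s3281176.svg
<path d="M263 16l-246 0-1 130 31 9 11 5 11 12 22 1 32 10 64 0 15-10 33-14 40-36 5-5 1-5-5-28-1-26z"/><path d="M315 113l-22 0-10 4-16 11-28 28-51 26 3 37-7 30 0 34-4 19-12 21 2 12 11-3 7-6 21-36 21-19 21 2 36-2 30 12 17 1 13-4 10-11 8-18 12-13 4-11 3-12 0-56 8-24-42-16-24-2z"/><path d="M21 147l-5 0 0 179 39 7 18 0 26-8 6-4 37 11 27 3-1-12 12-21 4-19 0-34 7-30-3-36-65 0-32-10-22-1-11-12-17-8z"/><path d="M417 355l-6 0-10 10-14 8-8 0-28-8-10 2 3 10-1 13-7 15-7 32-12 20 16-6 10 0 12 8 8 20 1 34 9 4 6 6 0 5 118 0 15-22 9-29 4-18-2-22-11-22-10-12-12-7-24-8-35-25z"/><path d="M83 421l-29 0-38 9 1 98 247-1-8-25-4-32-4-8-25-26-5 3-13 0-44-11-42 4z"/><path d="M287 271l-20 0-12 2-14-2-14 1-18 18-21 36-5 5-14 4 0 22-9 41-1 17-5 13 13 1 28 8 23 2 7-5 10-21 11-6 7-8 11-25 5-5 64 0 8-3-4-25-8-16-1-11 5-12 16-23-15 5-12 0z"/><path d="M105 321l-6 4-26 8-18 0-29-6-10 0 1 102 37-8 29 0 36 11 15 0 15-3 6-3 4-11 1-17 9-41 0-22-27-3z"/><path d="M378 16l-114 1 12 50 0 18 5 24-2 11 14-7 22 0 11 4 24 2 43 16 7-12 13-13 3-5 0-8-4-23-7-12-22-23-3-8 0-13z"/><path d="M473 237l-22 1 0 19-15 34-5 23-19 40 19 9 35 25 32 12 7 6 8 15 6 6 8 1 1-109-16-12-5-8-7-21-15-28-1-7z"/><path d="M341 367l-8 2-64 0-5 5-11 25-7 8-11 6-8 16-3 9 24 24 4 8 4 32 9 26 56-1-12-20 2-33 2-12 12-17 7-16 4-24 8-20-1-16z"/><path d="M493 16l-114 1 4 22 22 23 7 12 7 37 0 34 23 6 32 13 16-13 26-9-11-7-10-18-2-38-8-25-9-17 15-15z"/><path d="M405 235l-27 2-10 10-11 22-28 41-1 9 9 22 5 26 17 0 20 6 12-1 21-18 8-15 11-25 5-23 15-34 0-19-21 1z"/><path d="M519 143l-24 5-16 13-22 42-5 15-3 17 2 2 22 0 11 6 1 7 15 28 7 21 7 10 13 10 1-173z"/><path d="M421 145l-2 1-2 11-6 14-24 24-2 19-7 23 12-2 40 4 21-2 0-14 6-20 20-40-3 1-32-13z"/><path d="M527 16l-33 0-3 6-15 13 9 19 8 25 2 38 12 20 18 8 3 0z"/>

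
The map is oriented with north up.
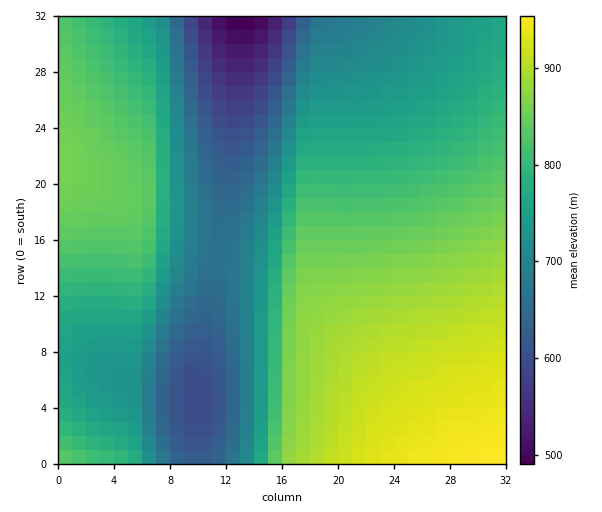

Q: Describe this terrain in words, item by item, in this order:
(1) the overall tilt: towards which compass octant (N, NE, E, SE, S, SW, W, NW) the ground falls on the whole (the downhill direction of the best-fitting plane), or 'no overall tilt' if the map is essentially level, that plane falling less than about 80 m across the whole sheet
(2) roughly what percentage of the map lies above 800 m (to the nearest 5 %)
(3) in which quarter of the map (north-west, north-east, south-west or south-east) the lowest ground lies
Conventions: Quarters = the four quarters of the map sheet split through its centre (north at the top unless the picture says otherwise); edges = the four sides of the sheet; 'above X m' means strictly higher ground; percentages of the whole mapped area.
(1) Overall the map slopes down towards the north-west.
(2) About 45 % of the map lies above 800 m.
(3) Look to the north-west quarter for the lowest ground.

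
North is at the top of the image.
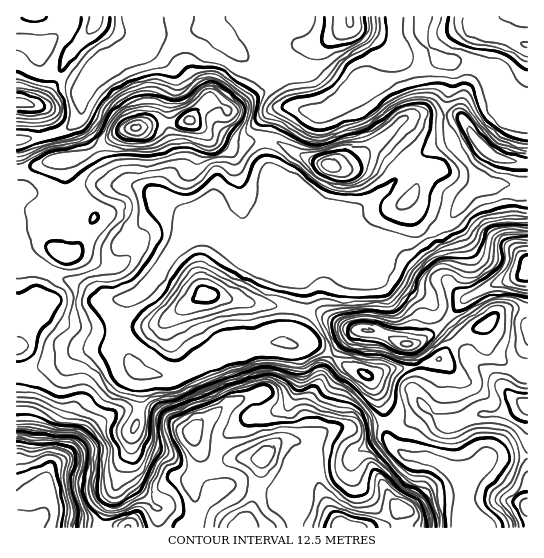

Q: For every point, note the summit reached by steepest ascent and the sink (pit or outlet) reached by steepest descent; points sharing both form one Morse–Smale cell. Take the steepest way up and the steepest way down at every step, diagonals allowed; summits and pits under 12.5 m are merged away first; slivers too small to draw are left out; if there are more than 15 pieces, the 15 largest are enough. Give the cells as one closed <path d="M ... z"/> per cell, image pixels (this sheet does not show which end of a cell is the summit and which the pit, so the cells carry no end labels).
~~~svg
<path d="M146 49l-7 0-25 11-15 8-7 7-11 20-1 20-9 12-16 6-39 8 0 114 37 20 30 12 19 12 24 0 13-6 7-5 50-66-33-21-3-4 5-15 11-13 0-12-8-27 0-17 7-26 0-12-14-16z"/><path d="M446 61l-9 0-20 11-34 11-16 8-14 0-20 17-10 4-40-5-8 2-6 6-4 14 0 30 8 16 19 23 0 9-8 27-1 19 26-5 37-3-5-7 0-15 10-10 38-26 25-28 39-18-8-19 0-20 6-16 0-20z"/><path d="M97 347l-15 2-19 14-17 2-19 7-11 1 1 155 86-1 0-6 12-30 4-17 12-24 1-17 5-12 3-15 1-33-8-6-6-12-5-3z"/><path d="M205 25l-15 6-19 2-21-1-3-3-2 13-4 7 10 3 10 7 14 16 0 12-7 26 0 17 8 27 0 12-11 13-5 15 15 12 18 11 9 3 23 21 12 7 16 4 29-2 3-26 7-20 0-9-19-23-8-16 0-30 4-14 6-5-5 1-27 28-12-2-12-11-3-7 1-6 26-40 1-14z"/><path d="M199 221l-6 4-16 20-29 41-9 7-10 4-6 8-3 12 1 21 10 25 8 9 26 5 13-1 52-27 32-6 25 1 8-13 8-26 0-19-15-28-5-5-30 2-16-4-12-7z"/><path d="M479 181l-14 16-12 18-26 21-14 7-30-2-22 5 7 15 7 8 35 20 16 7 6 6 4 11 22 23 4 0 24-13-2 6 4 20 10 10 25 13 4 0 1-185-7-2-31 0z"/><path d="M422 16l-217 0-1 9 22 20 17 12 18 8 20 4 6 9 6 25 5 5 15 4 10 0 10-4 20-17 14 0 16-8 34-11 20-11 5 0-9-7-10-15z"/><path d="M361 245l-28 0-49 8 15 22 4 11 0 19-3 10-8 23-4 5 23 1 22 12 21-24 19-1 13 4 15 8 9 1 3 5 5 18 23-8 7-10 13-12-3-1-15-15-7-8-4-11-6-6-16-7-35-20-7-8-4-12z"/><path d="M387 440l-10 1-28 18-10 0-13-4-14 2 8 32 16 32 7 7 130 0-8-18-2-31-10-8-19-11-31-5z"/><path d="M237 348l-15 4-44 24-13 1-24-4-1 33-3 15-4 8 2 6 7 8 25 12 15 16 21 12 10 9 4-2-2-29 9-23 23-19 17-5-8-9z"/><path d="M18 256l-2 1 1 115 10 0 19-7 17-2 16-12 14-4 14 1 20 6-7-23 0-14 6-18-28-2-15-10-30-12-28-14z"/><path d="M311 344l-18 1 4 8 3 24-9 26-8 6-36 10-23 19-9 23 3 30 9-6 10 0 38 11 18 0 3-2 3-25 2-6 11-8-10-12-6-2 7-2 5-6-1-27 25-49-9-8z"/><path d="M453 141l-19 7-20 11-25 28-38 26-10 10 0 15 3 5 3 2 18 0 18-4 30 2 14-7 18-12 34-42-6-12z"/><path d="M471 63l-22 0 2 23-6 16 0 20 6 15 30 46 9 2 37 2 1-73-17-2-7-9-8-26-7-8z"/><path d="M485 324l-26 13-18 22-24 8 0 12-4 8 2 8 16 18 15 11 8 0 23-11 28 0 23-8 0-32-30-14-10-10-3-7z"/>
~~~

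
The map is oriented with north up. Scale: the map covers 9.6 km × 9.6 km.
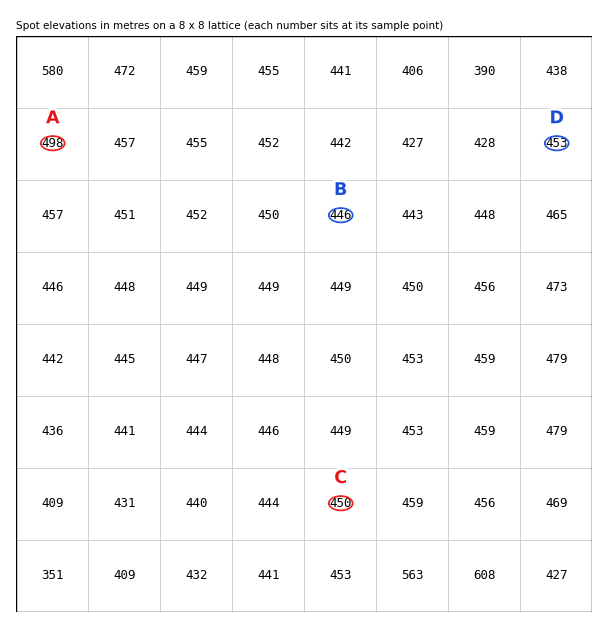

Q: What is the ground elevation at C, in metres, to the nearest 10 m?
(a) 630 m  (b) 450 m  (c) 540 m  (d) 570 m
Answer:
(b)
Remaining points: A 500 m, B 450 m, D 450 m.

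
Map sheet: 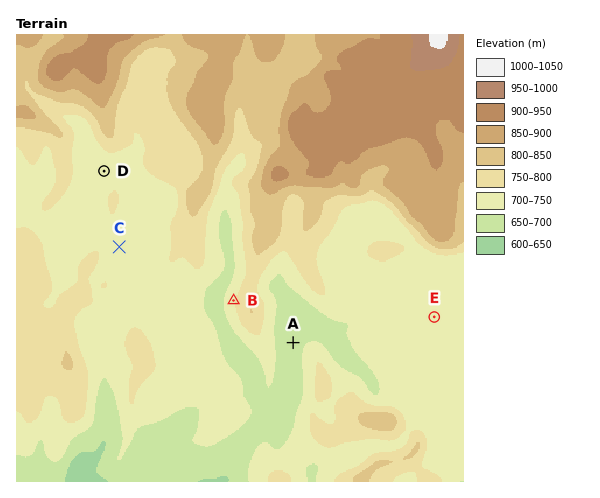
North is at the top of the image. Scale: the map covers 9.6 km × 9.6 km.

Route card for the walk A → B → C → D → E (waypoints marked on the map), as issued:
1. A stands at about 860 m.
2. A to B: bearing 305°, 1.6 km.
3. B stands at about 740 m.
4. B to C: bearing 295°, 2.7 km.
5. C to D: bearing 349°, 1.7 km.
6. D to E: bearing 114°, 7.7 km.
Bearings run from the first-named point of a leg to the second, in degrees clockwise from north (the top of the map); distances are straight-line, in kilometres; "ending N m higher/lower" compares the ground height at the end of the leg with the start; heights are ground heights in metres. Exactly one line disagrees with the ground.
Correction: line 1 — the height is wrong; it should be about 680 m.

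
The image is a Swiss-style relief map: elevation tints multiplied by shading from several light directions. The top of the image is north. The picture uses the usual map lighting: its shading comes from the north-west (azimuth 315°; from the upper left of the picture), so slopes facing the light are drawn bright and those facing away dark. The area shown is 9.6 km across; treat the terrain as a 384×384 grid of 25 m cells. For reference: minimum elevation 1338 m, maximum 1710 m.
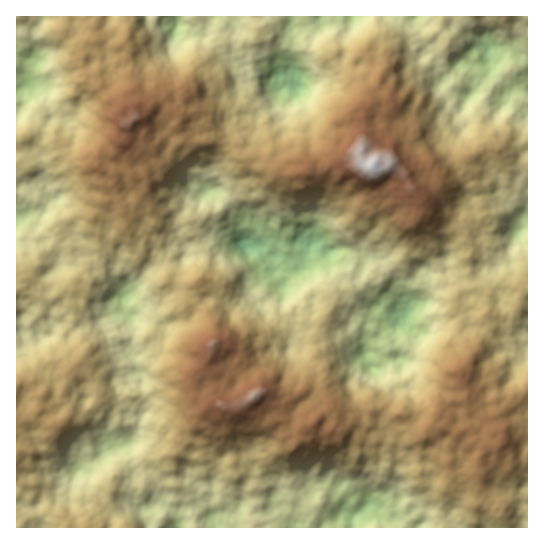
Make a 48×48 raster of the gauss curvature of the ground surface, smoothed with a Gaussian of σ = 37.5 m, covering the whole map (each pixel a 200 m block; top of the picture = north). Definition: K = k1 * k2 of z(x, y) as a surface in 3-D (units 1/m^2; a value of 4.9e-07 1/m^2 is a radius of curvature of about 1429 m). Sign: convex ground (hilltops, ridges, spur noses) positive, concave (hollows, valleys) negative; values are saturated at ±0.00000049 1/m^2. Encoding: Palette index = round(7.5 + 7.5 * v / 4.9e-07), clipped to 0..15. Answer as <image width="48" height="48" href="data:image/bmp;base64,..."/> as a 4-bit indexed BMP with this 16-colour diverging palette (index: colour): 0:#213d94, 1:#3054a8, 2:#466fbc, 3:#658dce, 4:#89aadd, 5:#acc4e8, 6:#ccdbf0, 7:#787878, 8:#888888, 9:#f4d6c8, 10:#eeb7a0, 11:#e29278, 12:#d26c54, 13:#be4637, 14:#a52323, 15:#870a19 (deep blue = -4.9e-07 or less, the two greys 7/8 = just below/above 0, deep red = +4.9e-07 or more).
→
<image width="48" height="48" href="data:image/bmp;base64,Qk32BAAAAAAAAHYAAAAoAAAAMAAAADAAAAABAAQAAAAAAIAEAAATCwAAEwsAABAAAAAAAAAAlD0hAKhUMAC8b0YAzo1lAN2qiQDoxKwA8NvMAHh4eACIiIgAyNb0AKC37gB4kuIAVGzSADdGvgAjI6UAGQqHANZnc7d2w4ZzeLd4qGeGcohTayrlZqmKeHZV1XSAXnomdORlOHZ4h+hHd2dku3dPkZdHeIdXl4lnaHmdZ4lW5Hm8eHZ3c5paaGlHdoXKTIe4eGRVyMVqZWZ4dplWt3WGXDt3aHl5aGUpVubzV4Z8ZfJ3rHqLh2iHeXZ2n1WIVoicx1V3hoOMTopVllxnZml3toa2hnSIRHe2OWl3ZWR4Z2mndXWWx5x3hYshWnl7qmh0tXdIx3zMOlR3iXZIWYZMZ3heuGinuXaGSIqHumd5OfSIdmn1eniPl2pvtIieYYl2mHdoZ1SviZVYiGNaSHdaVnQ3lVZEmaloiIiYdoZHdnhoV/V5h3Z0tKlmaIWWaFd4e29DlliIe4FaQdA6SnaFt6X2d9mg1Ql3dmhl+hZXd4lPSoyIVoikg9ZmRpWbi4eJiFfUqomIiIhpRYeDhld283d3m2Znn4pp5oZ1V4V3dYd/lnV3r6KHlHZ5d4l1cGhXRmqHFnWDRo6MOft4eKtIeIZ4h/l32XV2uIhKik+pp2n3h4FIWGnJanXIWYY4RJZ7qfuXlnmFV3dWg8Opl4hJaOa3ZEd6ZMiil1g2WVZ3RmdpR3nUVIRXZ7dsd1pnq2KzpBm6d1Z2q4l2isd3ZGh2d1d4iXh3V3m7gGqFmWdHimlPO9eGuJfHbLZmZ1iO1ndoWRVIhYtodnh4aLbXuJZcc2ZniXl692pViH13aN1qamwHqFk1V4dIeKeIe5Z0dTzCz0uYeFRpl3eGlkaFlkdodni41FdoOYJFZZiVV4epSHWpRI/SdQ14qod4l4aJelZfcmJ6NIZ2b0OIiXRj9/ZzOFd0aHdpdnaog5X/poOcOWCoiiZ4lnanRqdHeIhzp2RntWZrd2a8qKd2dYZ1JXlF/mdueYeoiI5leXZ3h1lpdpqJiN+WdoiGtZmmYZh4l4dlosx8h3aoyGemg3nZaYd6PHhbmGamdmeFWVAWl1dohmZneXjGh5d4d2d3tlpV1nl3j+ZnhYfYVneTR6pzl6WKeJPZd2eKaKZ5+KZoeIiJdZmNdzh7smeGhqs2dstIaWp5toeIZKavI3PPYoZ2dYiHdphZY7t3V4ZQxZasV2e5M4ddb0W6RceHdFuGUrVVd5lWqFBGeGZ6V2rGd8g8V4CPeMoteGhPWHd3bJJ5eHlZiJjHdHdph2i3coYomqeCuUx4iG13dHiXgcEYaHx5esR2oPNqmHd9j3d+ZmdZameEi1t7ZnR3h1mIX1miVfmHqaNzZpZodHWVaWune3dmiHNvFnhWTZI2ZmaMpoeXeLf5dZdImfPDNfdaiM5/dWppeZgt9XlnLrb4SJdzWYV/blSFZIVIdGmZZmhoJY5HOun5WEZ7gLc5BXZ0qGnFyTl4Jzd2WHaZVoyGlWS2v1c1L3bHx03pWKanh2X4qVZ3SGNB3Fe1dYrGlxqoNnN4B3k4uXiIKis06URmmjL4Zndm+3zFhogu9nY19Wf6NWaYq3h2dn9luTSEcF+2RobTWX3Ia3bPtmiWWWmFxG57dV5olSNqhQ=="/>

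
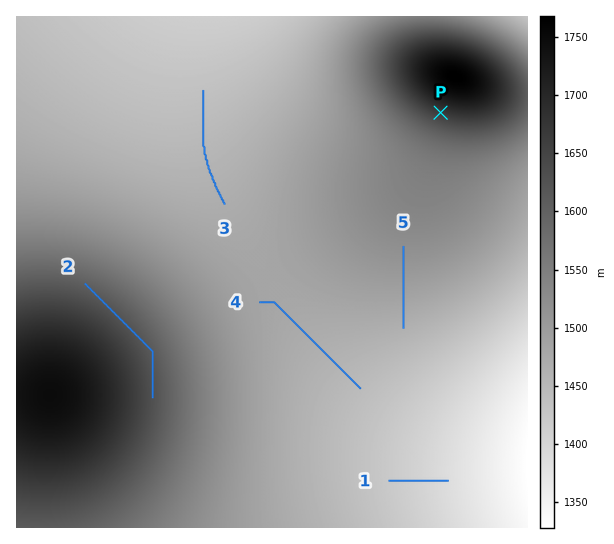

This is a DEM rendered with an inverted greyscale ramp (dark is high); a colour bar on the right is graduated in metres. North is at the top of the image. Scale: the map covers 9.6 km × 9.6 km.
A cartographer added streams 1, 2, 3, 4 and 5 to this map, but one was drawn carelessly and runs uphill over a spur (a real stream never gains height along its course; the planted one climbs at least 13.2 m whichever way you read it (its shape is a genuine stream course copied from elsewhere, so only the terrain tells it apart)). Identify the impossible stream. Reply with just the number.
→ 2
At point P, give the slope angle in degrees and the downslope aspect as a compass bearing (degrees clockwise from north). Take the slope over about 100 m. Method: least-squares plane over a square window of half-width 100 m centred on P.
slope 11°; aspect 201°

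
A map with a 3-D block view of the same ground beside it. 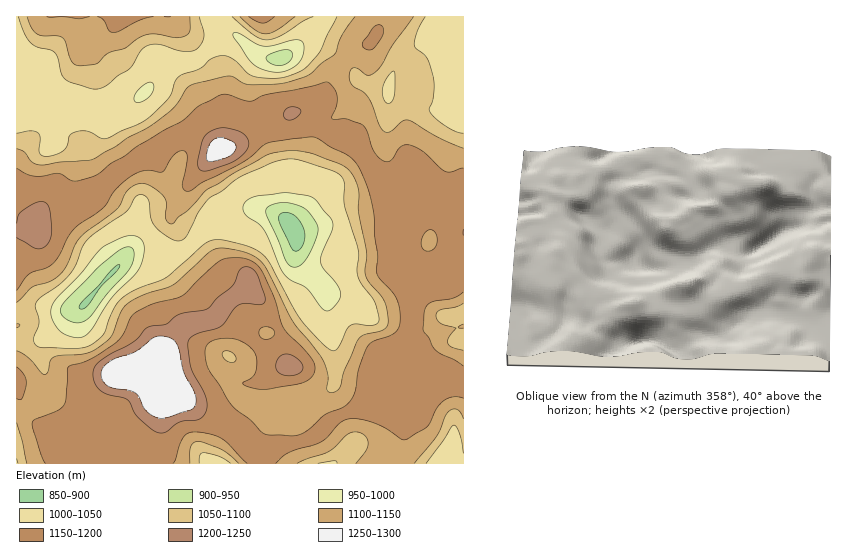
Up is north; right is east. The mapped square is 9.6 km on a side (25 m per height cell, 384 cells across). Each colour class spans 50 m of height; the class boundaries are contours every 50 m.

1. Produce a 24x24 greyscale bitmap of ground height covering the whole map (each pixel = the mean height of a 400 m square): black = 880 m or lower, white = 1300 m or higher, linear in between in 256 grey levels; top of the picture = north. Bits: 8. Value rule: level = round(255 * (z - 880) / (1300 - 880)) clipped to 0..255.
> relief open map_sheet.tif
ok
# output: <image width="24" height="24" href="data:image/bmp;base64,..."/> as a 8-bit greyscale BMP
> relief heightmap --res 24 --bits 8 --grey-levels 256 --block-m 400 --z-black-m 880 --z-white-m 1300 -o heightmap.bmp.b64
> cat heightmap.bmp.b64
<image width="24" height="24" href="data:image/bmp;base64,Qk12BgAAAAAAADYEAAAoAAAAGAAAABgAAAABAAgAAAAAAEACAAATCwAAEwsAAAABAAAAAAAAAAAAAAEBAQACAgIAAwMDAAQEBAAFBQUABgYGAAcHBwAICAgACQkJAAoKCgALCwsADAwMAA0NDQAODg4ADw8PABAQEAAREREAEhISABMTEwAUFBQAFRUVABYWFgAXFxcAGBgYABkZGQAaGhoAGxsbABwcHAAdHR0AHh4eAB8fHwAgICAAISEhACIiIgAjIyMAJCQkACUlJQAmJiYAJycnACgoKAApKSkAKioqACsrKwAsLCwALS0tAC4uLgAvLy8AMDAwADExMQAyMjIAMzMzADQ0NAA1NTUANjY2ADc3NwA4ODgAOTk5ADo6OgA7OzsAPDw8AD09PQA+Pj4APz8/AEBAQABBQUEAQkJCAENDQwBEREQARUVFAEZGRgBHR0cASEhIAElJSQBKSkoAS0tLAExMTABNTU0ATk5OAE9PTwBQUFAAUVFRAFJSUgBTU1MAVFRUAFVVVQBWVlYAV1dXAFhYWABZWVkAWlpaAFtbWwBcXFwAXV1dAF5eXgBfX18AYGBgAGFhYQBiYmIAY2NjAGRkZABlZWUAZmZmAGdnZwBoaGgAaWlpAGpqagBra2sAbGxsAG1tbQBubm4Ab29vAHBwcABxcXEAcnJyAHNzcwB0dHQAdXV1AHZ2dgB3d3cAeHh4AHl5eQB6enoAe3t7AHx8fAB9fX0Afn5+AH9/fwCAgIAAgYGBAIKCggCDg4MAhISEAIWFhQCGhoYAh4eHAIiIiACJiYkAioqKAIuLiwCMjIwAjY2NAI6OjgCPj48AkJCQAJGRkQCSkpIAk5OTAJSUlACVlZUAlpaWAJeXlwCYmJgAmZmZAJqamgCbm5sAnJycAJ2dnQCenp4An5+fAKCgoAChoaEAoqKiAKOjowCkpKQApaWlAKampgCnp6cAqKioAKmpqQCqqqoAq6urAKysrACtra0Arq6uAK+vrwCwsLAAsbGxALKysgCzs7MAtLS0ALW1tQC2trYAt7e3ALi4uAC5ubkAurq6ALu7uwC8vLwAvb29AL6+vgC/v78AwMDAAMHBwQDCwsIAw8PDAMTExADFxcUAxsbGAMfHxwDIyMgAycnJAMrKygDLy8sAzMzMAM3NzQDOzs4Az8/PANDQ0ADR0dEA0tLSANPT0wDU1NQA1dXVANbW1gDX19cA2NjYANnZ2QDa2toA29vbANzc3ADd3d0A3t7eAN/f3wDg4OAA4eHhAOLi4gDj4+MA5OTkAOXl5QDm5uYA5+fnAOjo6ADp6ekA6urqAOvr6wDs7OwA7e3tAO7u7gDv7+8A8PDwAPHx8QDy8vIA8/PzAPT09AD19fUA9vb2APf39wD4+PgA+fn5APr6+gD7+/sA/Pz8AP39/QD+/v4A////AIakpaamqKmqpHxqiq2ooZKBcIKcnoxkW5Kmp6ipqa27spueqqqko6WkjIOcpKKFZJykpqiprMLf2cm0qaKYk5ykpKSoqaibeqCXoqiywdz4+OO2opqZlJWSmamxtLOooKKNnqzV8/j79c+on6OrtKiMiqawtrSrq5B/k53B6fL47rqcipyxyrSFe6GvsbSto3VhWlp6q83q4bujm6SnrJJna5Cosa6dg3xcOzBUjLHAy9TKt6immWhTXGh2oaeQgnZcLhExb5elrrfEx7+1fVRITlZ1oquZjJV7WCgTPGR4jKS0wtCnXUhDTWWVqKqrrKijiVImFUFXZoektLt9OjVJU3alrKmoqre8oWtILzlUXWWAhXRTHBtHVHWns6imr87RrZJoUlFjdmRbV1M8ChE6V4KrvK6mt8bKraedd15zinZYUUUpEyZGYIqvu7CqubO1qqiql3F/mJlzWk5JRUpSZY6zsayorqSgoZ2lq5+foK+vimZaVVddcZ+wqqmmpYludX6Inaioo7Tj2KiCdHmKnKmjpaafl29iYmxodZCjqLDT17unpqKlqKeTl5iHdVldXFtXVl18mqevsaqsvrSnpJ+BfntpWlRWVllaVEpWepukpaKos7Orn49xbm9jVVRWYW5wYVJOZn6JjX12fpOhlINybHVjVFZacYiDdGJVWmNrbk8zMFyGjpGKbXBeVGBxgJSUkXtrdHBeU0dSQkxpi6GffGVXVXWZnKChpZ6XmX1ZVoKZfV9ee5iikm9WVg=="/>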